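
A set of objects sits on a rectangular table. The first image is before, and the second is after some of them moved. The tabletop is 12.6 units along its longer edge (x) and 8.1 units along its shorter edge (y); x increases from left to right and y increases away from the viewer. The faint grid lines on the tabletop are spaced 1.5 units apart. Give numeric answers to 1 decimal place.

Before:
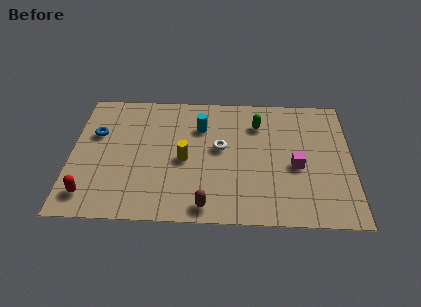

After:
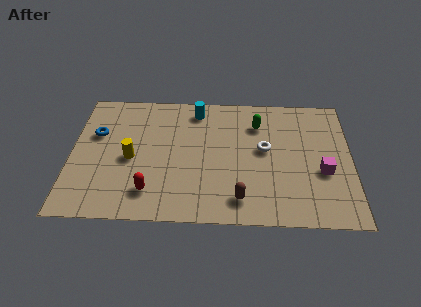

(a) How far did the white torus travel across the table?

2.0

The white torus was near (6.7, 4.5) before and (8.7, 4.5) after, so it travelled √(2.0² + 0.0²) ≈ 2.0 units.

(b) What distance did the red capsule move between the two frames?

2.7

The red capsule was near (0.9, 1.4) before and (3.6, 1.7) after, so it travelled √(2.7² + 0.3²) ≈ 2.7 units.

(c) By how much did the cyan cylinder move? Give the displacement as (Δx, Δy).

(-0.2, 1.1)

From the two frames, the cyan cylinder sits at roughly (5.8, 5.8) before and (5.6, 6.9) after.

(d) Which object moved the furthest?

the red capsule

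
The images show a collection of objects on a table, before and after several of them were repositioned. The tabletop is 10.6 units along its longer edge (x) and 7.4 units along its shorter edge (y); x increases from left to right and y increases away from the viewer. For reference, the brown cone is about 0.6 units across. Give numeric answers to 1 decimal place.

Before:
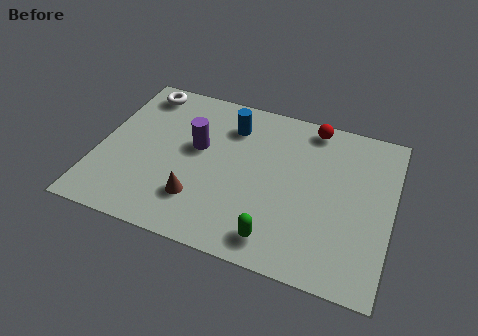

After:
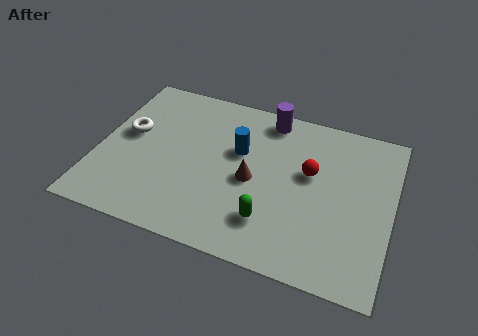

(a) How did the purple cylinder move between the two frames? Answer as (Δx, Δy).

(2.4, 2.2)

From the two frames, the purple cylinder sits at roughly (3.5, 4.3) before and (5.9, 6.5) after.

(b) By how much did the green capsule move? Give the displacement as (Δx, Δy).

(-0.3, 0.7)

The green capsule started near (6.7, 1.1) and ended near (6.4, 1.8).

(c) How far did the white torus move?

2.2

The white torus was near (1.2, 6.4) before and (1.0, 4.2) after, so it travelled √(0.2² + 2.2²) ≈ 2.2 units.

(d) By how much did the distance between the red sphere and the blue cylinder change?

-0.4

They were about 3.0 units apart before and 2.6 after — 0.4 units closer together.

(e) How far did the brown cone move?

2.3

From (3.8, 1.9) to (5.6, 3.4), the brown cone covered √(1.8² + 1.5²) ≈ 2.3 units.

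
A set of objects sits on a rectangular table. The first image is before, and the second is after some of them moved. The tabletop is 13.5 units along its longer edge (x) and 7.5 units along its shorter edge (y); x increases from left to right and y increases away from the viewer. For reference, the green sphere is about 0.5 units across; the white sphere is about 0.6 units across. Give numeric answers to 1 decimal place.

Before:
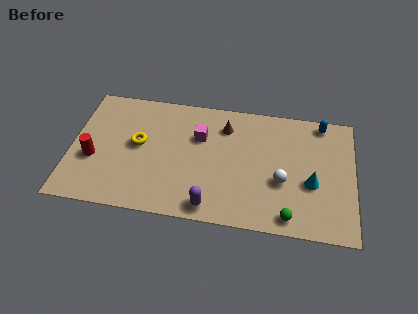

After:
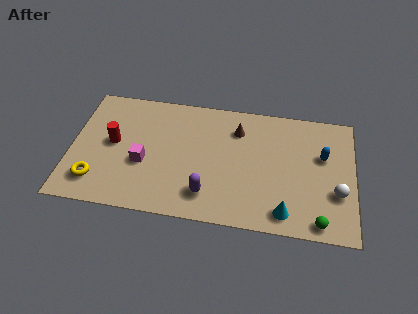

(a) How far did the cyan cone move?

2.2

The cyan cone moved from about (11.5, 3.0) to (10.3, 1.1), a distance of √(1.2² + 1.9²) ≈ 2.2.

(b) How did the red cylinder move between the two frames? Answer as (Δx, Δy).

(0.9, 1.1)

From the two frames, the red cylinder sits at roughly (1.1, 2.9) before and (2.0, 4.0) after.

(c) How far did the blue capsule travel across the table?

2.0

The blue capsule was near (11.9, 6.7) before and (12.0, 4.7) after, so it travelled √(0.1² + 2.0²) ≈ 2.0 units.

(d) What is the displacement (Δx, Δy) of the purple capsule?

(-0.2, 0.7)

The purple capsule started near (6.8, 0.9) and ended near (6.6, 1.6).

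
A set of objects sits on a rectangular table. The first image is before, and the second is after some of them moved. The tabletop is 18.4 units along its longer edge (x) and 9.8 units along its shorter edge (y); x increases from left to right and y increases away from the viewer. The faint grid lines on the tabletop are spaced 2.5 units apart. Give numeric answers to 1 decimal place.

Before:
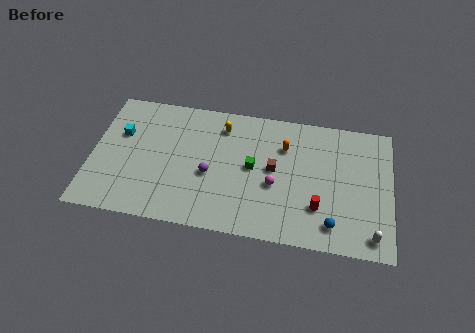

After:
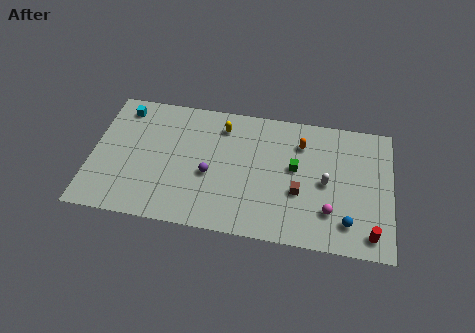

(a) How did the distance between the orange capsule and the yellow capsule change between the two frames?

+0.9

Before: roughly 4.0 units apart; after: 4.9. That's 0.9 units further apart.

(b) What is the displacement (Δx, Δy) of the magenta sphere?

(3.4, -1.4)

The magenta sphere started near (11.3, 4.0) and ended near (14.7, 2.6).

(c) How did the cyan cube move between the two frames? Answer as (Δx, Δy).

(0.0, 2.0)

The cyan cube started near (1.7, 6.3) and ended near (1.7, 8.3).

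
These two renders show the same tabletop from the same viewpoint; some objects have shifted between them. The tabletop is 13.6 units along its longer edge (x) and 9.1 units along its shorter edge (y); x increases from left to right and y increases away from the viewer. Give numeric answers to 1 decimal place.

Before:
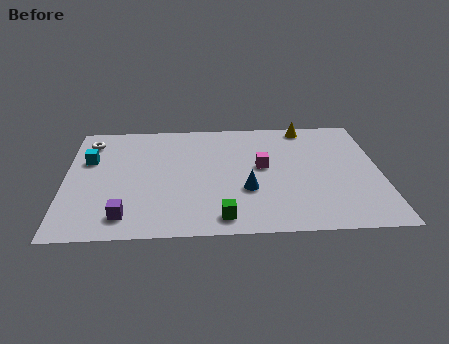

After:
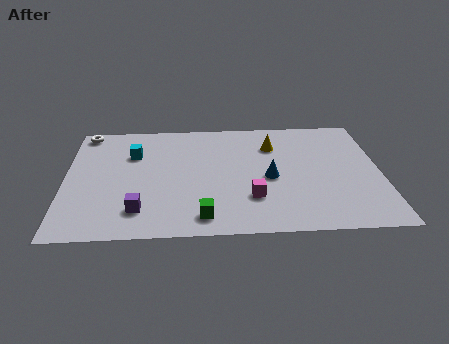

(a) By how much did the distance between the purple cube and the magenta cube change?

-2.0

Before: roughly 6.9 units apart; after: 4.9. That's 2.0 units closer together.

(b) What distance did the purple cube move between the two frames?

0.7

From (2.6, 1.5) to (3.2, 1.9), the purple cube covered √(0.6² + 0.4²) ≈ 0.7 units.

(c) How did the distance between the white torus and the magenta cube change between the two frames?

+1.2

The distance was about 7.9 in the first image and 9.1 in the second, so they moved 1.2 units further apart.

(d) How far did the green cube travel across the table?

0.8

From (6.7, 1.2) to (5.9, 1.3), the green cube covered √(0.8² + 0.1²) ≈ 0.8 units.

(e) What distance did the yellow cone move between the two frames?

2.1

From (10.5, 8.2) to (9.0, 6.7), the yellow cone covered √(1.5² + 1.5²) ≈ 2.1 units.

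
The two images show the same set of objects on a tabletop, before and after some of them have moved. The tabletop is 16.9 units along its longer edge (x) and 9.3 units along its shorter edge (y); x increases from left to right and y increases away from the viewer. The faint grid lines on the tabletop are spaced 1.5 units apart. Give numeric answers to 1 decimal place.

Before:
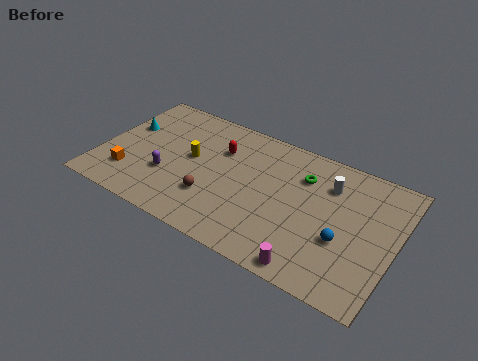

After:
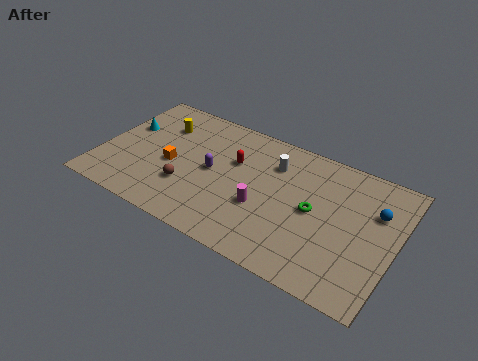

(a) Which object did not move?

the cyan cone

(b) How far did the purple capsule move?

2.8

The purple capsule moved from about (4.0, 3.2) to (6.4, 4.7), a distance of √(2.4² + 1.5²) ≈ 2.8.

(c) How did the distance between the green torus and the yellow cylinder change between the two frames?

+3.0

Before: roughly 6.5 units apart; after: 9.5. That's 3.0 units further apart.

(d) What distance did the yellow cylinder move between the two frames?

2.7

The yellow cylinder was near (5.1, 5.1) before and (3.0, 6.8) after, so it travelled √(2.1² + 1.7²) ≈ 2.7 units.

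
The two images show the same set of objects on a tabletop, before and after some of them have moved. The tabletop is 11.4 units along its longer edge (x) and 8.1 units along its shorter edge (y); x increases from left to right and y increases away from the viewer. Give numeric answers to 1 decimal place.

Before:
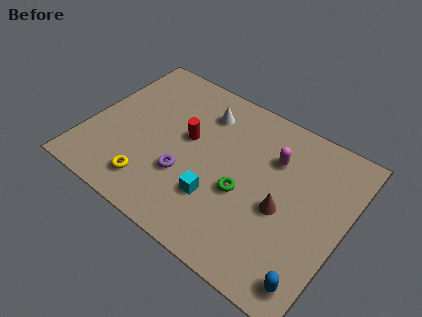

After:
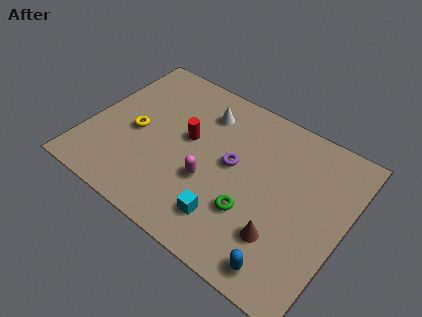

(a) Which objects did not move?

the white cone and the red cylinder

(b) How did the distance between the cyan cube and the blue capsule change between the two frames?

-1.9

The distance was about 4.7 in the first image and 2.8 in the second, so they moved 1.9 units closer together.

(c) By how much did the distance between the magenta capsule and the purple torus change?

-2.9

They were about 4.5 units apart before and 1.6 after — 2.9 units closer together.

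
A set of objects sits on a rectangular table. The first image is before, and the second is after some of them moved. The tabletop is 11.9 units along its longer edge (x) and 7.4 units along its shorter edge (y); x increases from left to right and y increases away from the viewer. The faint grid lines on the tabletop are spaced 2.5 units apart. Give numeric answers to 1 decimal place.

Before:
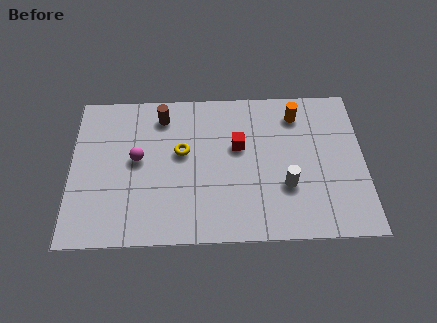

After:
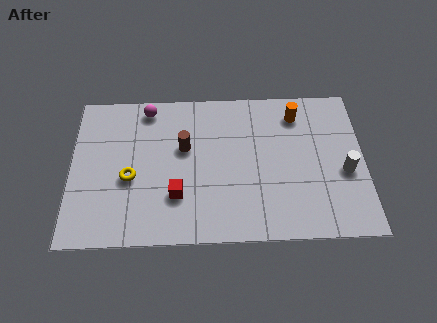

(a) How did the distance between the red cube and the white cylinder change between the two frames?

+4.1

The distance was about 2.8 in the first image and 6.9 in the second, so they moved 4.1 units further apart.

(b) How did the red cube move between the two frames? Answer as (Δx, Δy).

(-2.5, -2.3)

From the two frames, the red cube sits at roughly (6.8, 4.5) before and (4.3, 2.2) after.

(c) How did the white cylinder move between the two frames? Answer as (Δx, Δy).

(2.4, 0.6)

The white cylinder started near (8.7, 2.5) and ended near (11.1, 3.1).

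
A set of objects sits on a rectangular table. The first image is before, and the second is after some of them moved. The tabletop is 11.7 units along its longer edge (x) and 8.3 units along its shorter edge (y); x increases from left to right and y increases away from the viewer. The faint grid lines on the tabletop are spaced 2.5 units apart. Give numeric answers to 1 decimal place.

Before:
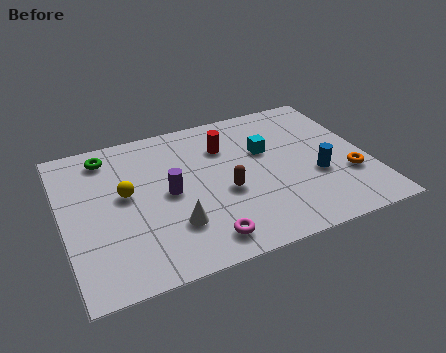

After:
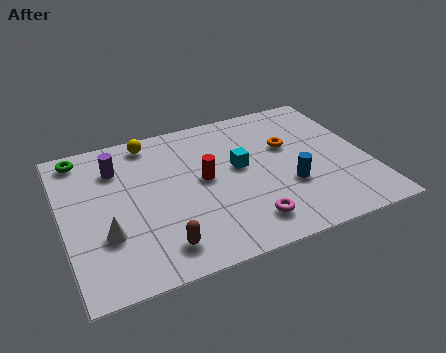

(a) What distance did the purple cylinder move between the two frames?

2.8

From (4.0, 4.1) to (2.2, 6.2), the purple cylinder covered √(1.8² + 2.1²) ≈ 2.8 units.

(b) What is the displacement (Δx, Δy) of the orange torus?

(-2.0, 2.5)

The orange torus was at about (10.8, 2.7) and moved to about (8.8, 5.2).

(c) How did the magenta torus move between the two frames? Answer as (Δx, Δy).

(1.7, 0.3)

The magenta torus started near (5.0, 1.2) and ended near (6.7, 1.5).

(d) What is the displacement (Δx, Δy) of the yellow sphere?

(1.2, 2.7)

The yellow sphere started near (2.4, 4.6) and ended near (3.6, 7.3).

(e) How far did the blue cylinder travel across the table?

1.1

The blue cylinder was near (9.6, 3.1) before and (8.5, 2.9) after, so it travelled √(1.1² + 0.2²) ≈ 1.1 units.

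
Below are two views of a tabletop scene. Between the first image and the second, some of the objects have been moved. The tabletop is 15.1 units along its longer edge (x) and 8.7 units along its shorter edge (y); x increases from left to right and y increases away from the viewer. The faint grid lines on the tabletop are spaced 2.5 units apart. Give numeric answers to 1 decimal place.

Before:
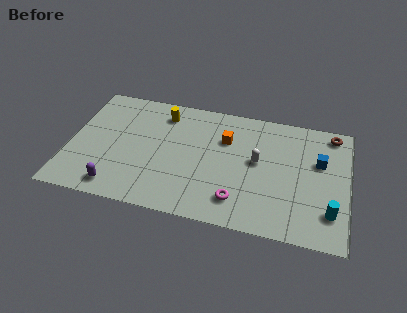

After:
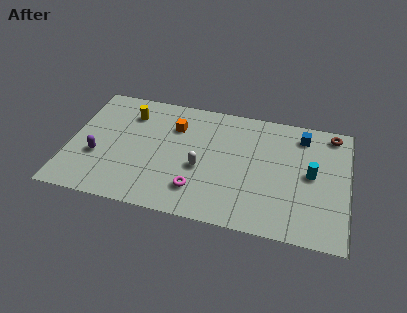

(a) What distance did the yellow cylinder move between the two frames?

1.8

From (4.9, 7.1) to (3.1, 6.7), the yellow cylinder covered √(1.8² + 0.4²) ≈ 1.8 units.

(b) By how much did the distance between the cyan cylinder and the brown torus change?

-2.2

Before: roughly 5.6 units apart; after: 3.4. That's 2.2 units closer together.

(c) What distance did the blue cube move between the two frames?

2.0

From (13.5, 5.5) to (12.5, 7.2), the blue cube covered √(1.0² + 1.7²) ≈ 2.0 units.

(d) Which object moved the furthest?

the white capsule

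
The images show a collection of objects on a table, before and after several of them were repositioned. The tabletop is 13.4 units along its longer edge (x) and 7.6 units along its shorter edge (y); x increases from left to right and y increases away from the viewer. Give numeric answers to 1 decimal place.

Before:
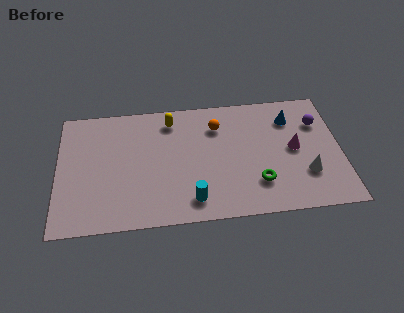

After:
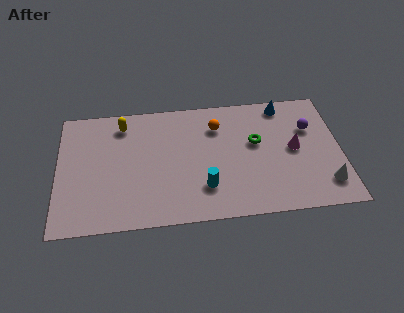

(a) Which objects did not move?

the orange sphere and the magenta cone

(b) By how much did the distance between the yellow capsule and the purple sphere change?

+1.9

The distance was about 7.1 in the first image and 9.0 in the second, so they moved 1.9 units further apart.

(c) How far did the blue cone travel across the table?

0.9

The blue cone was near (11.1, 5.8) before and (10.8, 6.7) after, so it travelled √(0.3² + 0.9²) ≈ 0.9 units.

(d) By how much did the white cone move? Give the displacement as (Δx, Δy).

(0.9, -0.7)

The white cone started near (11.7, 2.3) and ended near (12.6, 1.6).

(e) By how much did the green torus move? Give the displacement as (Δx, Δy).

(0.0, 2.5)

From the two frames, the green torus sits at roughly (9.4, 2.0) before and (9.4, 4.5) after.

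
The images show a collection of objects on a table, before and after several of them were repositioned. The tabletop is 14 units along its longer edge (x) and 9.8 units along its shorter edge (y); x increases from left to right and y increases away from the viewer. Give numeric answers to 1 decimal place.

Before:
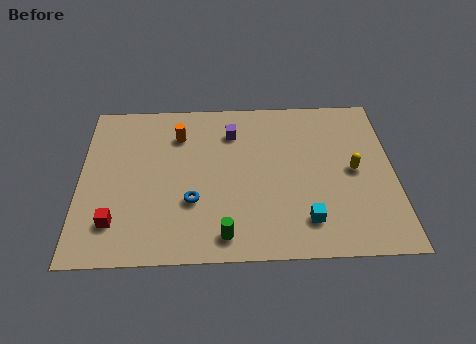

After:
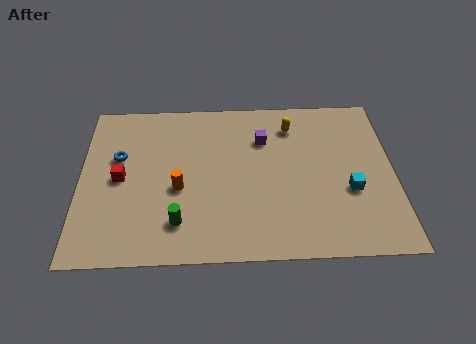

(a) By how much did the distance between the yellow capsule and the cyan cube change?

+1.2

Before: roughly 3.6 units apart; after: 4.8. That's 1.2 units further apart.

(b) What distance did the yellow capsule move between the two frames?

4.0

The yellow capsule moved from about (12.2, 4.9) to (9.5, 7.8), a distance of √(2.7² + 2.9²) ≈ 4.0.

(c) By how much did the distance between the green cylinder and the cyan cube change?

+4.1

They were about 3.7 units apart before and 7.8 after — 4.1 units further apart.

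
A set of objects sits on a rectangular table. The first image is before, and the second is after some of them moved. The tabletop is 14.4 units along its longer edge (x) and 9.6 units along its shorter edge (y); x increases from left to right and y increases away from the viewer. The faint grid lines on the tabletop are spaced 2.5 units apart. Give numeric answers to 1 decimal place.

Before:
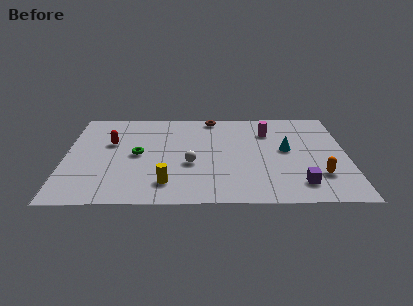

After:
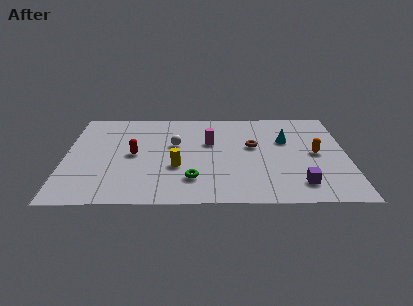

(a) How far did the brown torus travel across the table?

3.7

From (7.5, 8.7) to (9.6, 5.6), the brown torus covered √(2.1² + 3.1²) ≈ 3.7 units.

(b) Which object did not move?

the purple cube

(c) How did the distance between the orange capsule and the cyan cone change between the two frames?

-1.0

The distance was about 3.1 in the first image and 2.1 in the second, so they moved 1.0 units closer together.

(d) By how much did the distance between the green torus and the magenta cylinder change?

-3.3

They were about 7.1 units apart before and 3.8 after — 3.3 units closer together.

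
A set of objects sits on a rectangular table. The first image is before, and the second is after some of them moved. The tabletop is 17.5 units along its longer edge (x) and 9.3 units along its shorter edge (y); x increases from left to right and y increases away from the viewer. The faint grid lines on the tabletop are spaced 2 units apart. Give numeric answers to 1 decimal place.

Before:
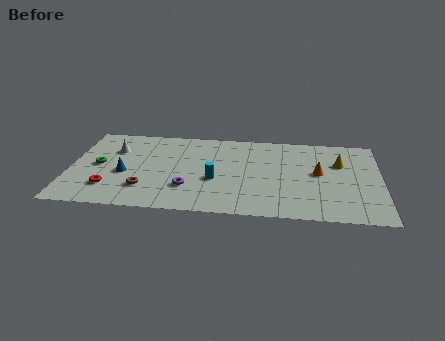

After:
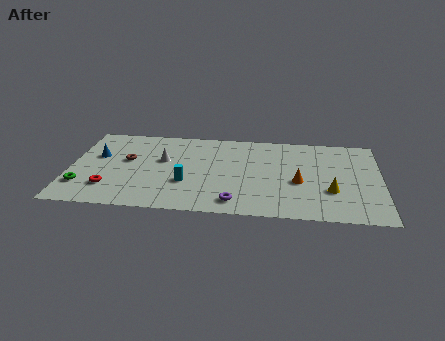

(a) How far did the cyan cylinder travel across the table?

1.7

From (8.2, 3.7) to (6.6, 3.2), the cyan cylinder covered √(1.6² + 0.5²) ≈ 1.7 units.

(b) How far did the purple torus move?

3.0

The purple torus moved from about (6.7, 2.7) to (9.4, 1.4), a distance of √(2.7² + 1.3²) ≈ 3.0.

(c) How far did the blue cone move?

2.4

The blue cone moved from about (3.1, 3.9) to (1.5, 5.7), a distance of √(1.6² + 1.8²) ≈ 2.4.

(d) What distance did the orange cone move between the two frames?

1.6

The orange cone was near (14.0, 5.0) before and (12.9, 3.9) after, so it travelled √(1.1² + 1.1²) ≈ 1.6 units.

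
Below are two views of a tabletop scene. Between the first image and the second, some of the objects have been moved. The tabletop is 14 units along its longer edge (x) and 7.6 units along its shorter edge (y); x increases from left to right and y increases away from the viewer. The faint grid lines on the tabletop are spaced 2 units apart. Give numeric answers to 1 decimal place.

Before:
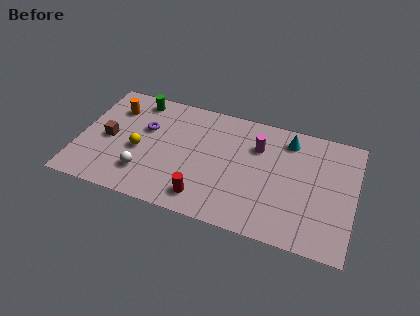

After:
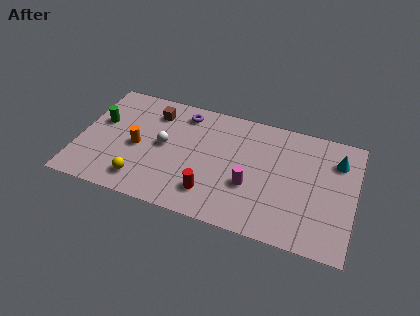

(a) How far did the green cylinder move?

2.6

The green cylinder was near (2.7, 6.6) before and (1.0, 4.6) after, so it travelled √(1.7² + 2.0²) ≈ 2.6 units.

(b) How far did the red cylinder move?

0.5

From (6.6, 1.3) to (6.9, 1.7), the red cylinder covered √(0.3² + 0.4²) ≈ 0.5 units.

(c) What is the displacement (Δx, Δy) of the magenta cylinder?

(-0.2, -2.6)

From the two frames, the magenta cylinder sits at roughly (9.0, 5.4) before and (8.8, 2.8) after.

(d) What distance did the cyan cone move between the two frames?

2.6

From (10.5, 6.3) to (13.0, 5.7), the cyan cone covered √(2.5² + 0.6²) ≈ 2.6 units.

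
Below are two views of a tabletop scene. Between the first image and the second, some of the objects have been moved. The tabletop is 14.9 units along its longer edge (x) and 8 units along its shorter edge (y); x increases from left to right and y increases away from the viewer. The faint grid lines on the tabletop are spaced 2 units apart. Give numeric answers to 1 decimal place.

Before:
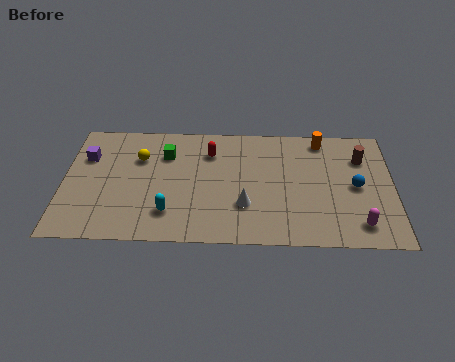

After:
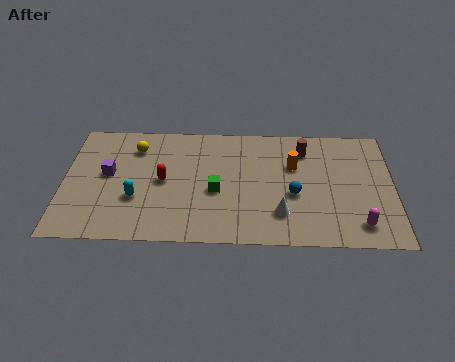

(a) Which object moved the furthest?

the green cube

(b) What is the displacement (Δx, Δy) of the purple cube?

(1.0, -1.1)

The purple cube was at about (1.0, 5.5) and moved to about (2.0, 4.4).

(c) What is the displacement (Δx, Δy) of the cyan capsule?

(-1.5, 0.9)

From the two frames, the cyan capsule sits at roughly (4.8, 1.9) before and (3.3, 2.8) after.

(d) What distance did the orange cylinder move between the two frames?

2.2

The orange cylinder was near (11.7, 7.0) before and (10.4, 5.2) after, so it travelled √(1.3² + 1.8²) ≈ 2.2 units.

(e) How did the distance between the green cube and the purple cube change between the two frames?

+1.4

The distance was about 3.6 in the first image and 5.0 in the second, so they moved 1.4 units further apart.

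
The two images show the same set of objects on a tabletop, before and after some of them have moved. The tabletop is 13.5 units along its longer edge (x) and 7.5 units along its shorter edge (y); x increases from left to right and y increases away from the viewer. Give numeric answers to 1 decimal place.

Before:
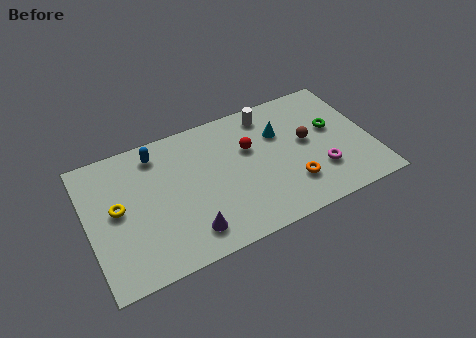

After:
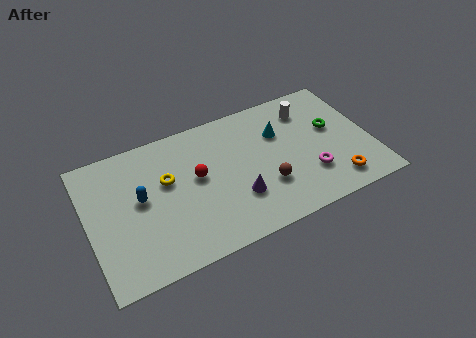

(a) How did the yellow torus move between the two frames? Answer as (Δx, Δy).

(2.4, 0.6)

The yellow torus was at about (1.4, 4.0) and moved to about (3.8, 4.6).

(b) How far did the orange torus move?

2.1

The orange torus moved from about (9.5, 2.0) to (11.5, 1.3), a distance of √(2.0² + 0.7²) ≈ 2.1.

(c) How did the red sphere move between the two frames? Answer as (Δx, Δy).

(-2.6, -0.6)

The red sphere was at about (7.8, 4.8) and moved to about (5.2, 4.2).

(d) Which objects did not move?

the green torus and the cyan cone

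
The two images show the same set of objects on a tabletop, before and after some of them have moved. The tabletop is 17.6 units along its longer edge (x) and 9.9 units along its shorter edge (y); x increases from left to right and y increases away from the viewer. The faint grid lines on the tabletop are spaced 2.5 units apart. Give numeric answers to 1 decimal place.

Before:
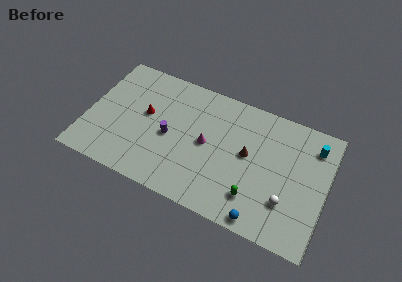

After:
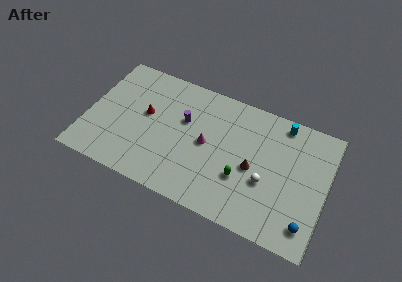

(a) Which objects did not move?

the red cone and the magenta cone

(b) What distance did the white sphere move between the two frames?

1.8

The white sphere moved from about (14.9, 2.9) to (13.3, 3.8), a distance of √(1.6² + 0.9²) ≈ 1.8.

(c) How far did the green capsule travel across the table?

1.5

From (12.6, 2.3) to (11.6, 3.4), the green capsule covered √(1.0² + 1.1²) ≈ 1.5 units.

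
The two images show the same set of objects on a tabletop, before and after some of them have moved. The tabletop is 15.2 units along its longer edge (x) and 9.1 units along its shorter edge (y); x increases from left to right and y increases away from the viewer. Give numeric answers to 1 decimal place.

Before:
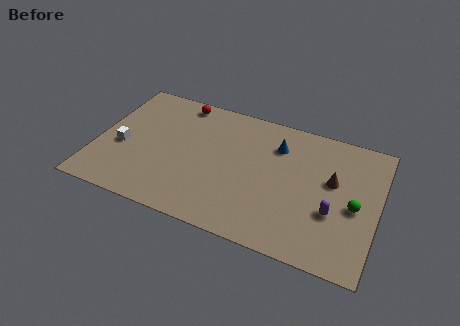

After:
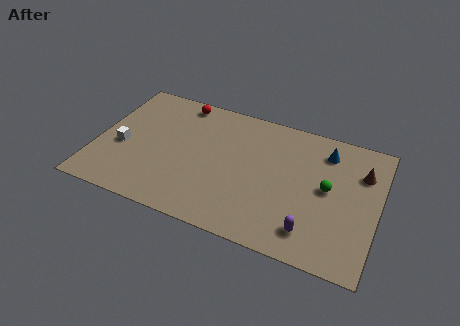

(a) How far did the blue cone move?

2.6

The blue cone was near (9.6, 6.8) before and (12.2, 7.3) after, so it travelled √(2.6² + 0.5²) ≈ 2.6 units.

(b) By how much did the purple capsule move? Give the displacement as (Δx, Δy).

(-1.0, -1.6)

From the two frames, the purple capsule sits at roughly (12.9, 3.3) before and (11.9, 1.7) after.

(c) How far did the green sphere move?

1.7

The green sphere moved from about (14.0, 4.1) to (12.5, 4.8), a distance of √(1.5² + 0.7²) ≈ 1.7.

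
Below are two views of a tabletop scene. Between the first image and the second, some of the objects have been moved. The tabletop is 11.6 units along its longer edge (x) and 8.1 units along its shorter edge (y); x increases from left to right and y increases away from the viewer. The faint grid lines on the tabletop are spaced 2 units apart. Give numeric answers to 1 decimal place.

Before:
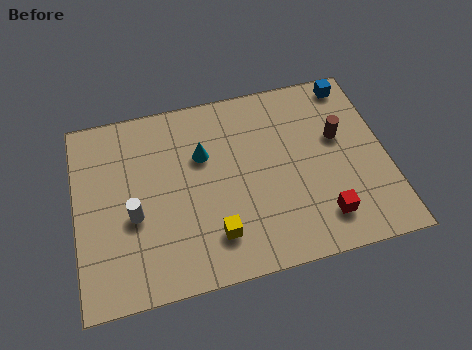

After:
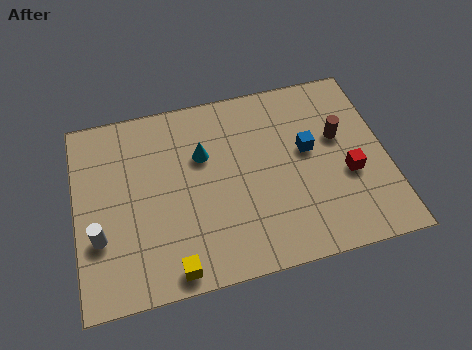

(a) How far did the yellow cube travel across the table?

1.9

From (5.0, 1.8) to (3.4, 0.8), the yellow cube covered √(1.6² + 1.0²) ≈ 1.9 units.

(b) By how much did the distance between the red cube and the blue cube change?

-3.8

The distance was about 5.8 in the first image and 2.0 in the second, so they moved 3.8 units closer together.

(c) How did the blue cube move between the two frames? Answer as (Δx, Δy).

(-1.9, -2.6)

From the two frames, the blue cube sits at roughly (10.6, 7.2) before and (8.7, 4.6) after.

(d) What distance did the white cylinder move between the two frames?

1.4

The white cylinder was near (2.1, 3.3) before and (0.8, 2.7) after, so it travelled √(1.3² + 0.6²) ≈ 1.4 units.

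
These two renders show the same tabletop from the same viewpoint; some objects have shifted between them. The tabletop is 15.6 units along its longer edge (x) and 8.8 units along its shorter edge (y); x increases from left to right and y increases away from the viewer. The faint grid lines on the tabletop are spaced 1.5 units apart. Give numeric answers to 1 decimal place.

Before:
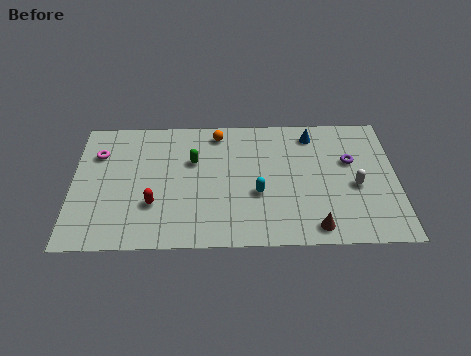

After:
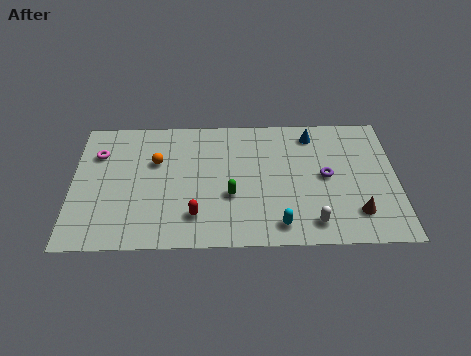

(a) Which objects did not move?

the magenta torus and the blue cone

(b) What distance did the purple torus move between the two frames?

1.6

The purple torus was near (13.4, 5.5) before and (12.2, 4.5) after, so it travelled √(1.2² + 1.0²) ≈ 1.6 units.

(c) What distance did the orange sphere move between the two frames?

3.6

The orange sphere was near (7.0, 7.6) before and (4.0, 5.7) after, so it travelled √(3.0² + 1.9²) ≈ 3.6 units.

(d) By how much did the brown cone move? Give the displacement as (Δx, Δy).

(2.0, 0.9)

The brown cone was at about (11.6, 1.1) and moved to about (13.6, 2.0).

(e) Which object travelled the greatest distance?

the orange sphere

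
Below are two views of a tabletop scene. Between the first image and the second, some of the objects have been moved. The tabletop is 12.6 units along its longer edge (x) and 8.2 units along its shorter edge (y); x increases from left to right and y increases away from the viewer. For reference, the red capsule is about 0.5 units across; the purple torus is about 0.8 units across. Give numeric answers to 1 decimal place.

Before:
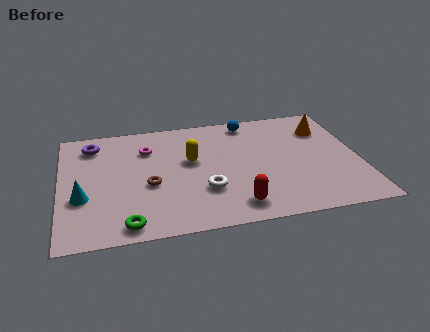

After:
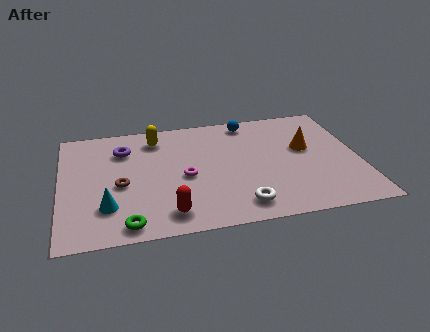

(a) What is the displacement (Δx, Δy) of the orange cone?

(-0.9, -1.3)

The orange cone started near (11.3, 6.1) and ended near (10.4, 4.8).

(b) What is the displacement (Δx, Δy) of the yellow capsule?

(-1.4, 1.9)

The yellow capsule started near (5.5, 4.8) and ended near (4.1, 6.7).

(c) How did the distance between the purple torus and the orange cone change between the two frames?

-2.1

They were about 9.9 units apart before and 7.8 after — 2.1 units closer together.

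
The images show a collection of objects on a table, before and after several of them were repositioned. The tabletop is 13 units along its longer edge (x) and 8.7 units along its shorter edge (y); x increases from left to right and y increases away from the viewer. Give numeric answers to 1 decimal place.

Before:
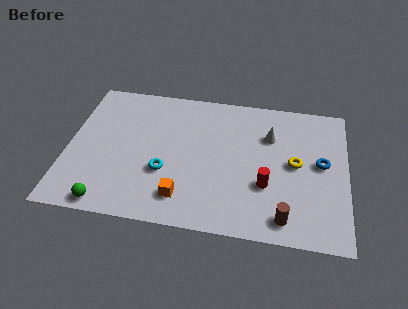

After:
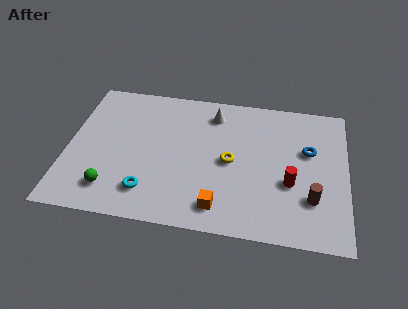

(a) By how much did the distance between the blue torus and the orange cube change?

-1.3

The distance was about 7.0 in the first image and 5.7 in the second, so they moved 1.3 units closer together.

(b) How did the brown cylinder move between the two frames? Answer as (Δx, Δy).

(1.2, 1.3)

The brown cylinder was at about (10.2, 1.2) and moved to about (11.4, 2.5).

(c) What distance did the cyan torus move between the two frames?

1.5

From (4.6, 3.1) to (3.9, 1.8), the cyan torus covered √(0.7² + 1.3²) ≈ 1.5 units.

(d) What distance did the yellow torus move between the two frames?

3.0

The yellow torus moved from about (10.6, 4.5) to (7.6, 4.2), a distance of √(3.0² + 0.3²) ≈ 3.0.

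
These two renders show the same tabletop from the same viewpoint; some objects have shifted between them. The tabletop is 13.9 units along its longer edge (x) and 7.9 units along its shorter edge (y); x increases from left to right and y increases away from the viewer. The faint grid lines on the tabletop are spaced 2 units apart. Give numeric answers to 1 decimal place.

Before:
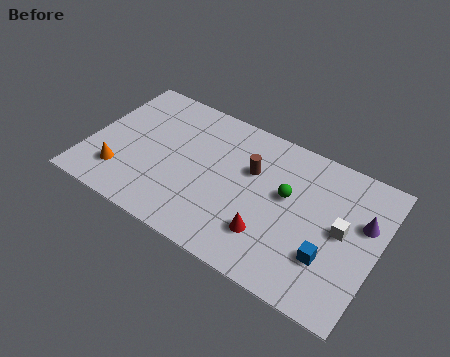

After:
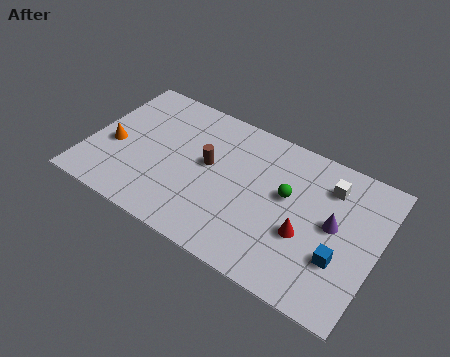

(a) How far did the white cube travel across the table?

2.2

The white cube was near (12.2, 4.1) before and (11.3, 6.1) after, so it travelled √(0.9² + 2.0²) ≈ 2.2 units.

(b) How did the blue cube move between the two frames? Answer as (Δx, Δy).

(0.5, 0.2)

The blue cube was at about (11.8, 2.4) and moved to about (12.3, 2.6).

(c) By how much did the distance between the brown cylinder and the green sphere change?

+1.9

Before: roughly 1.9 units apart; after: 3.8. That's 1.9 units further apart.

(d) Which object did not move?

the green sphere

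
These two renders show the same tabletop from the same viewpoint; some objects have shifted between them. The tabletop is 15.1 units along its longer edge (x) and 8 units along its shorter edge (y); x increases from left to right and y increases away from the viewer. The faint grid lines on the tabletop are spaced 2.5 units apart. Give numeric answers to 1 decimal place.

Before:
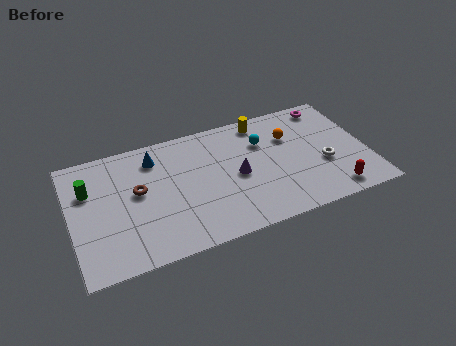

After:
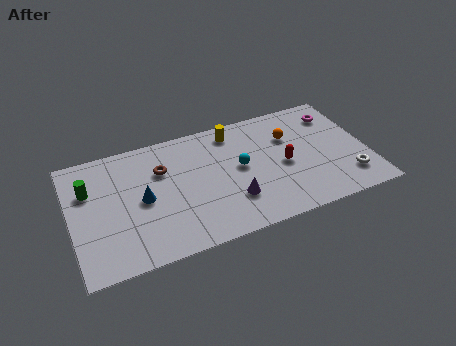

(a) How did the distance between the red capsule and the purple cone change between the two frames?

-2.2

Before: roughly 5.3 units apart; after: 3.1. That's 2.2 units closer together.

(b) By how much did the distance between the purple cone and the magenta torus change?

+1.0

They were about 6.0 units apart before and 7.0 after — 1.0 units further apart.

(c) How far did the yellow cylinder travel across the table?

1.5

From (10.0, 7.0) to (8.5, 6.8), the yellow cylinder covered √(1.5² + 0.2²) ≈ 1.5 units.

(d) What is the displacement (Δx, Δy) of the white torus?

(1.1, -1.3)

The white torus started near (12.8, 3.1) and ended near (13.9, 1.8).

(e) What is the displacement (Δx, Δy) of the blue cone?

(-0.8, -2.5)

The blue cone was at about (4.4, 6.4) and moved to about (3.6, 3.9).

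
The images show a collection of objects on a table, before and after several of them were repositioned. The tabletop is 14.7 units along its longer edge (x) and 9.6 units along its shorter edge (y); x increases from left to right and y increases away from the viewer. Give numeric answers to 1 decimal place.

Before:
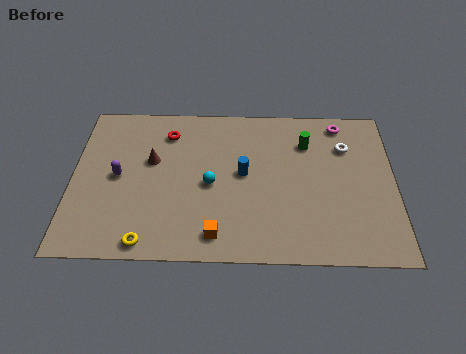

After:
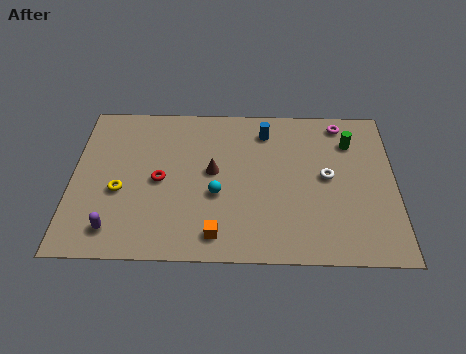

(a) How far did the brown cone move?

2.9

The brown cone moved from about (3.6, 5.8) to (6.4, 5.2), a distance of √(2.8² + 0.6²) ≈ 2.9.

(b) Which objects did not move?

the magenta torus and the orange cube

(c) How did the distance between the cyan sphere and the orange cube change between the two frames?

-0.6

They were about 3.0 units apart before and 2.4 after — 0.6 units closer together.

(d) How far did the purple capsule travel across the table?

3.2

The purple capsule moved from about (2.1, 4.8) to (2.0, 1.6), a distance of √(0.1² + 3.2²) ≈ 3.2.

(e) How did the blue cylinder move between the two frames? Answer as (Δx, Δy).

(1.0, 2.7)

From the two frames, the blue cylinder sits at roughly (7.8, 5.1) before and (8.8, 7.8) after.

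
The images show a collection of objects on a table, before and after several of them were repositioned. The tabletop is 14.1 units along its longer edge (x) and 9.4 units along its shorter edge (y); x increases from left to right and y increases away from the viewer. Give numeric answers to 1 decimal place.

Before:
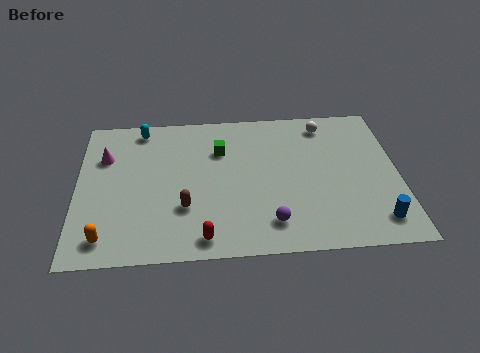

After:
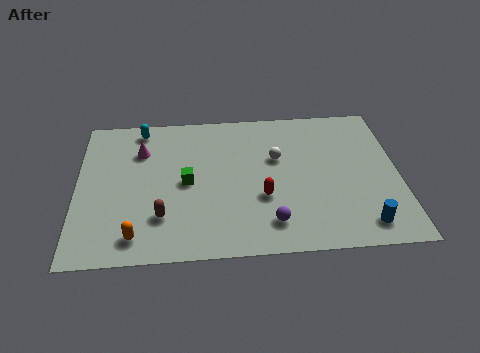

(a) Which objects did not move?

the cyan capsule and the purple sphere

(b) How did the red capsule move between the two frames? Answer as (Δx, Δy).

(2.6, 2.3)

From the two frames, the red capsule sits at roughly (5.5, 1.1) before and (8.1, 3.4) after.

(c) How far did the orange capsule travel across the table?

1.3

The orange capsule moved from about (1.3, 1.4) to (2.6, 1.4), a distance of √(1.3² + 0.0²) ≈ 1.3.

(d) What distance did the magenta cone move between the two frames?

1.6

The magenta cone was near (1.2, 6.5) before and (2.8, 6.8) after, so it travelled √(1.6² + 0.3²) ≈ 1.6 units.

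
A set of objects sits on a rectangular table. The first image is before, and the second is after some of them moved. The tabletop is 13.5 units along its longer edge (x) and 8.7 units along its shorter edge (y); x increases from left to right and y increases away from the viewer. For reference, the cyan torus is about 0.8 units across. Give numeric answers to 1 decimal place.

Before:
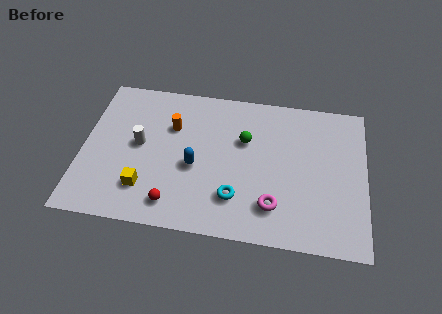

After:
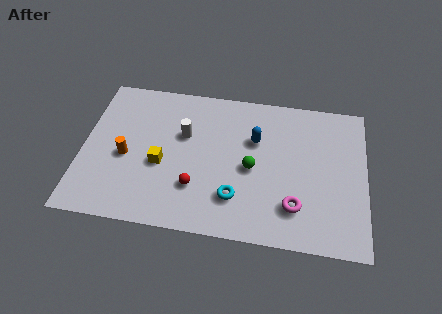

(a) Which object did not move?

the cyan torus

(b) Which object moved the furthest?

the blue capsule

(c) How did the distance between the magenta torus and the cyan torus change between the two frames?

+1.0

They were about 1.8 units apart before and 2.8 after — 1.0 units further apart.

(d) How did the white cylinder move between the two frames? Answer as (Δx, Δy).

(2.1, 0.9)

From the two frames, the white cylinder sits at roughly (2.7, 4.6) before and (4.8, 5.5) after.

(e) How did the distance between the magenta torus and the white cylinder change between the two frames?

-0.6

Before: roughly 7.0 units apart; after: 6.4. That's 0.6 units closer together.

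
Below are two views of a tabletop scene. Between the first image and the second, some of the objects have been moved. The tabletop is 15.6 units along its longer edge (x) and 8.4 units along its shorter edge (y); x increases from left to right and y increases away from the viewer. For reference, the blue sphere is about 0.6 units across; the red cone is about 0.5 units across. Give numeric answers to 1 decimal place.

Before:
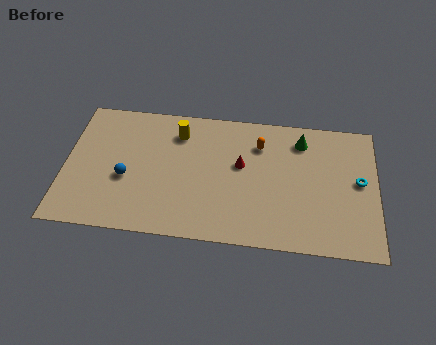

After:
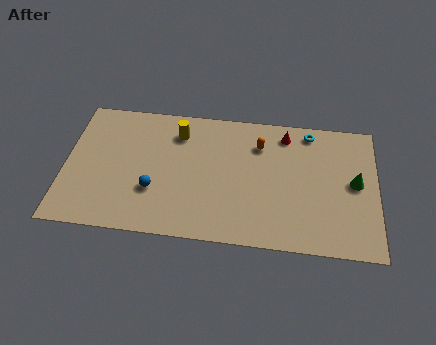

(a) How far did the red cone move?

3.1

The red cone was near (8.8, 4.9) before and (11.0, 7.1) after, so it travelled √(2.2² + 2.2²) ≈ 3.1 units.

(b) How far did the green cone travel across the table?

3.6

The green cone moved from about (11.8, 6.8) to (14.5, 4.4), a distance of √(2.7² + 2.4²) ≈ 3.6.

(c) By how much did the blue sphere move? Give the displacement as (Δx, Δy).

(1.4, -0.6)

The blue sphere started near (3.1, 3.4) and ended near (4.5, 2.8).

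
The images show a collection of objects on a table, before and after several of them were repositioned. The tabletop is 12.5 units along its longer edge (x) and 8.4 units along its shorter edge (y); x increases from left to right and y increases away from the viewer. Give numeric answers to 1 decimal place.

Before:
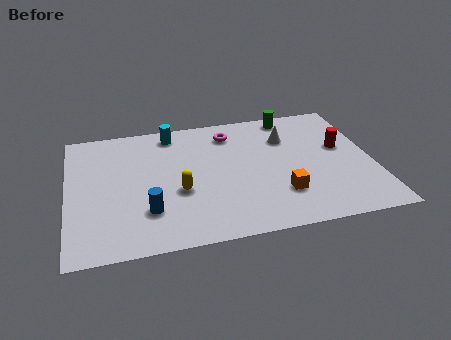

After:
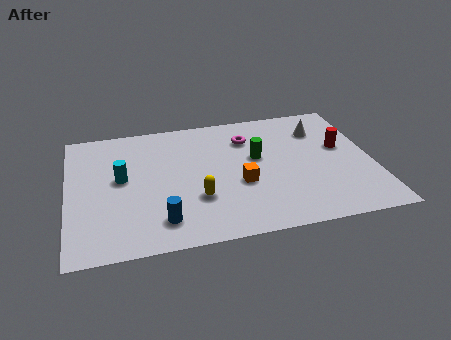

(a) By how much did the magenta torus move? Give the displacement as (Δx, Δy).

(0.7, -0.5)

The magenta torus started near (6.8, 6.8) and ended near (7.5, 6.3).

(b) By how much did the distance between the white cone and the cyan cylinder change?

+3.6

They were about 4.9 units apart before and 8.5 after — 3.6 units further apart.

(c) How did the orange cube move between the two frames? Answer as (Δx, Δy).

(-1.6, 1.0)

The orange cube started near (8.6, 2.3) and ended near (7.0, 3.3).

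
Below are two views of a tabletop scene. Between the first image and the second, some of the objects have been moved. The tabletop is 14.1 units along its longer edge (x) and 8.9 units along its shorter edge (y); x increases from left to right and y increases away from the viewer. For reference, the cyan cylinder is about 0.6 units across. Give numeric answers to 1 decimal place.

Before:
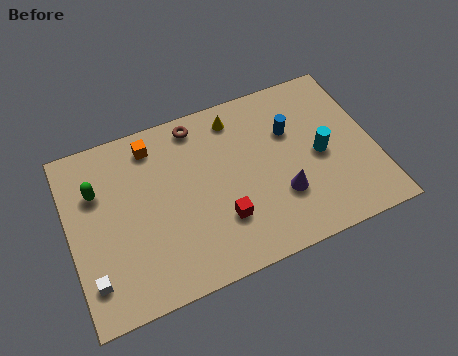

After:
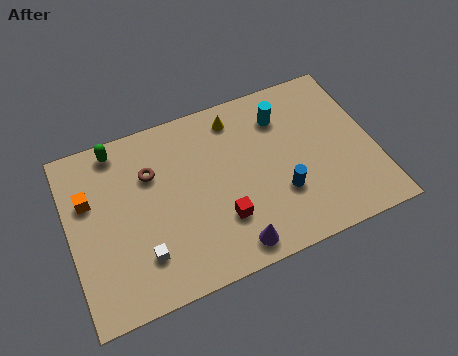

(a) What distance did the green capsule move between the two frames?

2.1

From (1.4, 6.1) to (2.5, 7.9), the green capsule covered √(1.1² + 1.8²) ≈ 2.1 units.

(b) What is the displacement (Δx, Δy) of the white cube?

(2.3, 0.3)

The white cube was at about (0.8, 1.9) and moved to about (3.1, 2.2).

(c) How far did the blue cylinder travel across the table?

3.1

The blue cylinder was near (10.4, 5.9) before and (9.6, 2.9) after, so it travelled √(0.8² + 3.0²) ≈ 3.1 units.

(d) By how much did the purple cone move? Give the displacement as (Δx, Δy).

(-2.5, -1.7)

From the two frames, the purple cone sits at roughly (9.6, 2.8) before and (7.1, 1.1) after.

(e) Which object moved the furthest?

the orange cube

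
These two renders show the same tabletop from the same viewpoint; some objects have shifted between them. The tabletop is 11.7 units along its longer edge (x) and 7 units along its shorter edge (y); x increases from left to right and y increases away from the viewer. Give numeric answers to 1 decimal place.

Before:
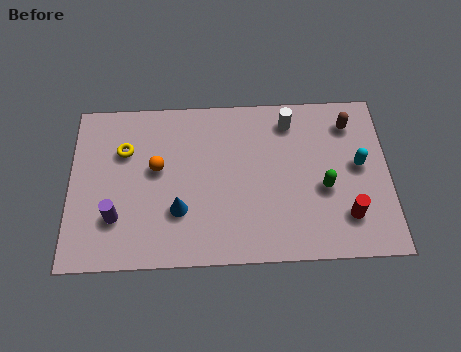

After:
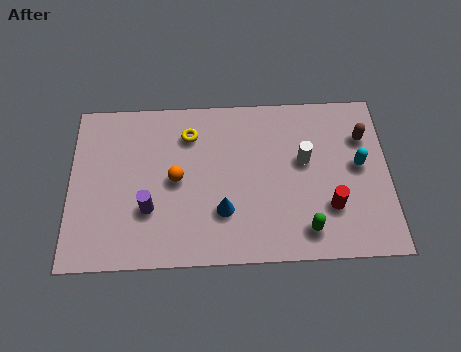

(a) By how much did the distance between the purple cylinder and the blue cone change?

+0.4

The distance was about 2.3 in the first image and 2.7 in the second, so they moved 0.4 units further apart.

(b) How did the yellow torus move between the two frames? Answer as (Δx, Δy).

(2.4, 0.6)

The yellow torus was at about (2.0, 4.8) and moved to about (4.4, 5.4).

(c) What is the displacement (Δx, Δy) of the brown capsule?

(0.5, -0.6)

The brown capsule was at about (10.3, 5.6) and moved to about (10.8, 5.0).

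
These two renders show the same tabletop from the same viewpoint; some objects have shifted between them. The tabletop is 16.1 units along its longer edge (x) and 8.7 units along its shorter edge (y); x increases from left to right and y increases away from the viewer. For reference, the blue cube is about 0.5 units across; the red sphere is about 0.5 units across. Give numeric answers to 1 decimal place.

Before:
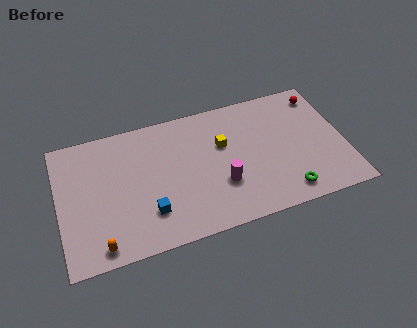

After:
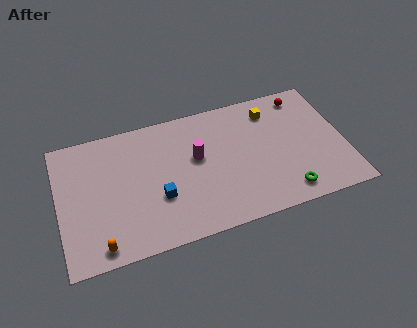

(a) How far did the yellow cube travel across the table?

3.3

The yellow cube moved from about (9.3, 5.5) to (12.2, 7.0), a distance of √(2.9² + 1.5²) ≈ 3.3.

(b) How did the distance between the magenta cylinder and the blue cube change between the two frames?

-1.1

They were about 4.1 units apart before and 3.0 after — 1.1 units closer together.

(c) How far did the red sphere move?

1.0

The red sphere was near (15.1, 7.3) before and (14.1, 7.5) after, so it travelled √(1.0² + 0.2²) ≈ 1.0 units.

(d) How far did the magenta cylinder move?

2.5

The magenta cylinder was near (9.0, 2.9) before and (7.8, 5.1) after, so it travelled √(1.2² + 2.2²) ≈ 2.5 units.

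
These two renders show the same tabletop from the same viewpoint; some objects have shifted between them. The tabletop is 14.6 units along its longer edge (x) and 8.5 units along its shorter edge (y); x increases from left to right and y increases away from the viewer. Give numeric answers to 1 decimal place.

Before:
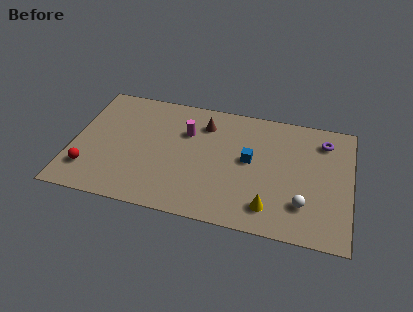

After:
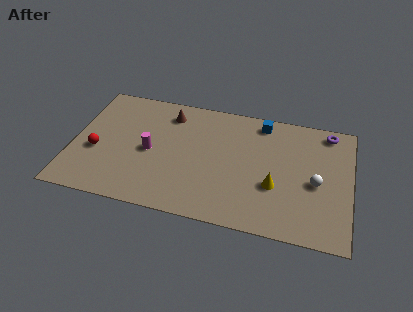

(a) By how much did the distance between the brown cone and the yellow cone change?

+0.7

Before: roughly 6.2 units apart; after: 6.9. That's 0.7 units further apart.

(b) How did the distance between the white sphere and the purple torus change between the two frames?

-1.0

Before: roughly 4.7 units apart; after: 3.7. That's 1.0 units closer together.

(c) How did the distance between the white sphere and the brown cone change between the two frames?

+1.5

The distance was about 7.0 in the first image and 8.5 in the second, so they moved 1.5 units further apart.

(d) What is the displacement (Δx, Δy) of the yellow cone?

(0.2, 1.5)

The yellow cone was at about (10.5, 1.6) and moved to about (10.7, 3.1).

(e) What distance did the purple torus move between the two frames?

0.7

The purple torus was near (13.1, 6.8) before and (13.3, 7.5) after, so it travelled √(0.2² + 0.7²) ≈ 0.7 units.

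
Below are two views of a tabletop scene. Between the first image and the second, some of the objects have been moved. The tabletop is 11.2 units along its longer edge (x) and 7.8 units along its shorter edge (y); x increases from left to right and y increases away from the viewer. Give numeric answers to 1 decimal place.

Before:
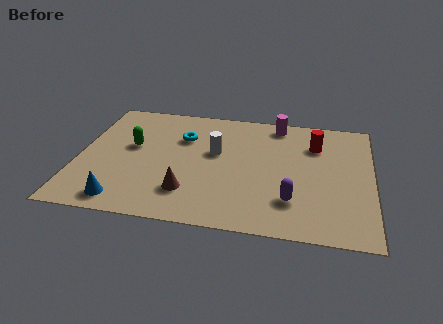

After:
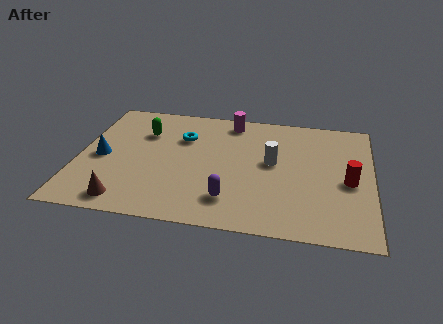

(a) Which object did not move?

the cyan torus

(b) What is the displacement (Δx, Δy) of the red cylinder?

(1.3, -2.2)

The red cylinder was at about (9.0, 5.7) and moved to about (10.3, 3.5).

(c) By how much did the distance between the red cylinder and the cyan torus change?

+1.6

They were about 5.1 units apart before and 6.7 after — 1.6 units further apart.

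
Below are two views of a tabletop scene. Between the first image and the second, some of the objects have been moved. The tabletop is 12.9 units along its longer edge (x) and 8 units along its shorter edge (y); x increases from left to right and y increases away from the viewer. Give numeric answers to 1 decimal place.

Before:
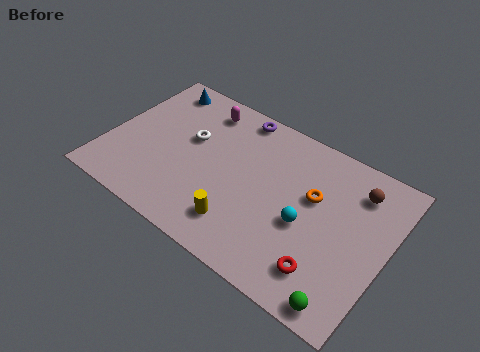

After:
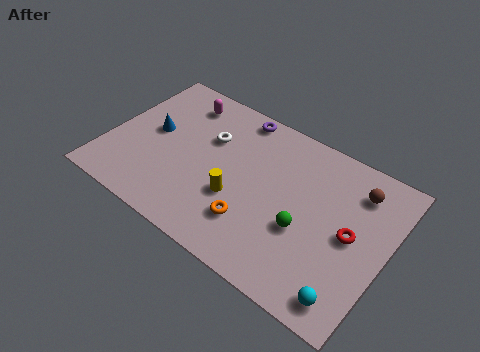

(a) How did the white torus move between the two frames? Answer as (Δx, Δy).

(0.8, 0.5)

From the two frames, the white torus sits at roughly (3.6, 4.8) before and (4.4, 5.3) after.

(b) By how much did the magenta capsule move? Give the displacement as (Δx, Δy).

(-1.0, -0.1)

The magenta capsule started near (3.8, 6.7) and ended near (2.8, 6.6).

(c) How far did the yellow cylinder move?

1.3

From (6.6, 1.7) to (6.2, 2.9), the yellow cylinder covered √(0.4² + 1.2²) ≈ 1.3 units.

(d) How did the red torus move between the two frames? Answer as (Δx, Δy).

(0.8, 2.3)

From the two frames, the red torus sits at roughly (10.5, 1.7) before and (11.3, 4.0) after.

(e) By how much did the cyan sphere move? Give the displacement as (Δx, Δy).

(2.4, -2.3)

From the two frames, the cyan sphere sits at roughly (9.3, 3.4) before and (11.7, 1.1) after.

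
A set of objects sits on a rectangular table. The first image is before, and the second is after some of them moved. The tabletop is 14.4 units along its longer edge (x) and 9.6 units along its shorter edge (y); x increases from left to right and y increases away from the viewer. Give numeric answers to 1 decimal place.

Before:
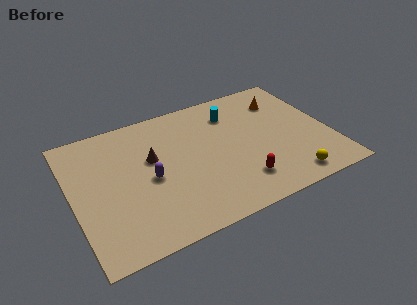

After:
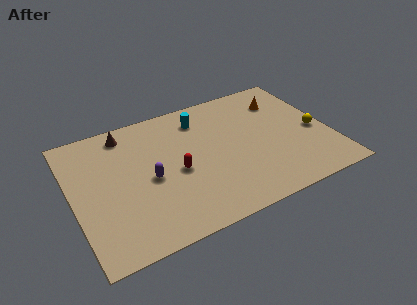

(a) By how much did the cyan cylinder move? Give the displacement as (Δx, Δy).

(-1.8, 0.3)

The cyan cylinder started near (9.3, 7.4) and ended near (7.5, 7.7).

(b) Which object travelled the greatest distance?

the red capsule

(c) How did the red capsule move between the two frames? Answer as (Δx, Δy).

(-3.3, 2.2)

The red capsule was at about (9.0, 2.1) and moved to about (5.7, 4.3).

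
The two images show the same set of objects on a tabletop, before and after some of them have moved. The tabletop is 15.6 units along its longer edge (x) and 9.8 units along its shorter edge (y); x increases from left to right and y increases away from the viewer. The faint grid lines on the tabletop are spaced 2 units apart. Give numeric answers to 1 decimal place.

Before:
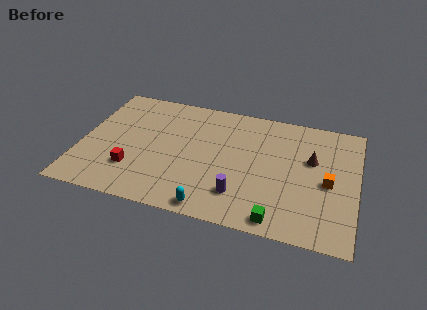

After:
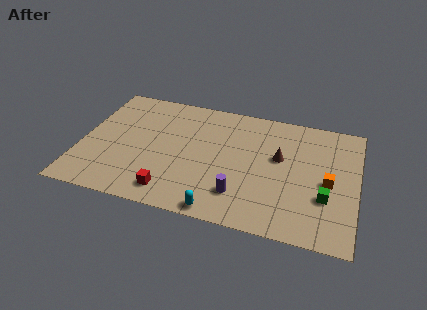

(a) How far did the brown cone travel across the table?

1.8

The brown cone moved from about (13.0, 6.1) to (11.2, 5.8), a distance of √(1.8² + 0.3²) ≈ 1.8.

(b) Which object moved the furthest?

the green cube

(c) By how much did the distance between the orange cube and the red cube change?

-1.9

They were about 11.0 units apart before and 9.1 after — 1.9 units closer together.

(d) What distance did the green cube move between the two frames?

3.4

The green cube was near (11.4, 1.0) before and (13.9, 3.3) after, so it travelled √(2.5² + 2.3²) ≈ 3.4 units.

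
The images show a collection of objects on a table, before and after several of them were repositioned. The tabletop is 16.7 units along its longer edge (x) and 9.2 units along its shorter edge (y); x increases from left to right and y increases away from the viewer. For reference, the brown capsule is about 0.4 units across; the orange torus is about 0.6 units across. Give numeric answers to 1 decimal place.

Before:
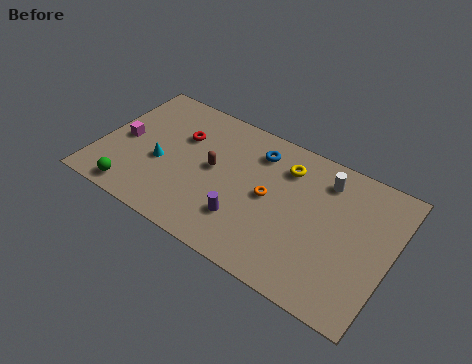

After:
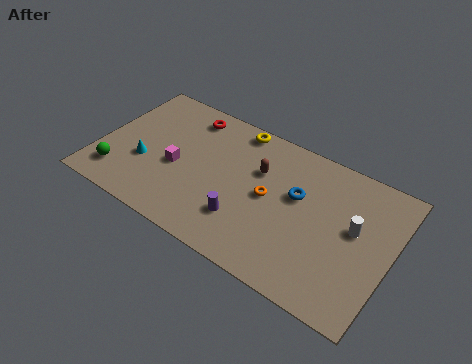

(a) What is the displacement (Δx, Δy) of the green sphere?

(-1.1, 0.8)

The green sphere started near (2.5, 1.1) and ended near (1.4, 1.9).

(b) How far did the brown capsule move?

2.8

The brown capsule moved from about (6.5, 4.9) to (9.0, 6.1), a distance of √(2.5² + 1.2²) ≈ 2.8.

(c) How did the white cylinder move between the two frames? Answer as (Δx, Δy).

(2.0, -2.2)

The white cylinder started near (12.6, 7.4) and ended near (14.6, 5.2).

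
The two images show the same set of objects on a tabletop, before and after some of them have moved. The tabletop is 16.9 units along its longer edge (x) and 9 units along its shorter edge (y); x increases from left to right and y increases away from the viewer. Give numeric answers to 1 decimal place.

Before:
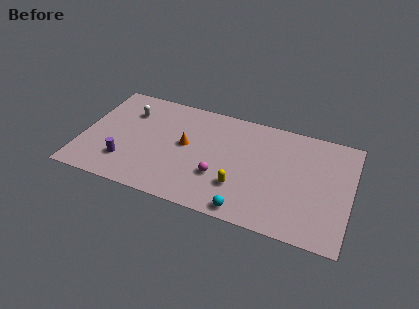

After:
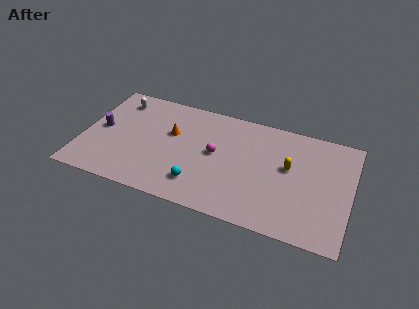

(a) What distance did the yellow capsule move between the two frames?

3.9

The yellow capsule was near (10.1, 2.6) before and (13.0, 5.2) after, so it travelled √(2.9² + 2.6²) ≈ 3.9 units.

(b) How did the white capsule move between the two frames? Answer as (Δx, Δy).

(-0.8, 0.8)

The white capsule was at about (2.7, 6.6) and moved to about (1.9, 7.4).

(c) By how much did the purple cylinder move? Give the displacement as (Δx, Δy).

(-1.8, 2.3)

The purple cylinder was at about (2.9, 2.3) and moved to about (1.1, 4.6).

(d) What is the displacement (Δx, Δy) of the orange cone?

(-1.0, 0.7)

The orange cone started near (6.5, 4.9) and ended near (5.5, 5.6).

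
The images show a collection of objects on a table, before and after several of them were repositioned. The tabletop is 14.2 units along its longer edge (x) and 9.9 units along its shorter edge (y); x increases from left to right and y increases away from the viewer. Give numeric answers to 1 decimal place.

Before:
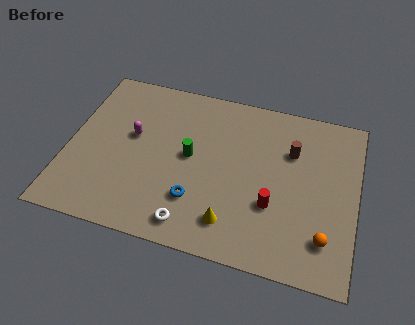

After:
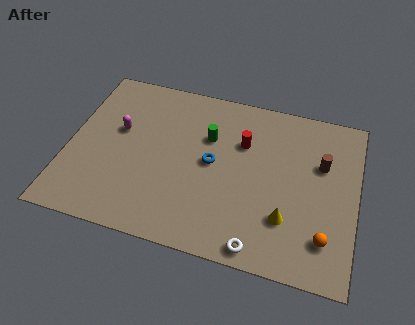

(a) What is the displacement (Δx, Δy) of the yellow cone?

(2.6, 0.9)

The yellow cone was at about (8.3, 1.9) and moved to about (10.9, 2.8).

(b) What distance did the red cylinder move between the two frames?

3.7

The red cylinder moved from about (10.2, 3.4) to (8.5, 6.7), a distance of √(1.7² + 3.3²) ≈ 3.7.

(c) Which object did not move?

the orange sphere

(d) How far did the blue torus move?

2.5

The blue torus was near (6.5, 2.7) before and (7.1, 5.1) after, so it travelled √(0.6² + 2.4²) ≈ 2.5 units.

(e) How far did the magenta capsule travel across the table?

0.7

The magenta capsule moved from about (3.1, 5.7) to (2.4, 5.9), a distance of √(0.7² + 0.2²) ≈ 0.7.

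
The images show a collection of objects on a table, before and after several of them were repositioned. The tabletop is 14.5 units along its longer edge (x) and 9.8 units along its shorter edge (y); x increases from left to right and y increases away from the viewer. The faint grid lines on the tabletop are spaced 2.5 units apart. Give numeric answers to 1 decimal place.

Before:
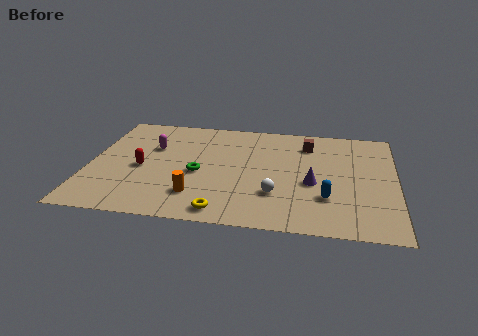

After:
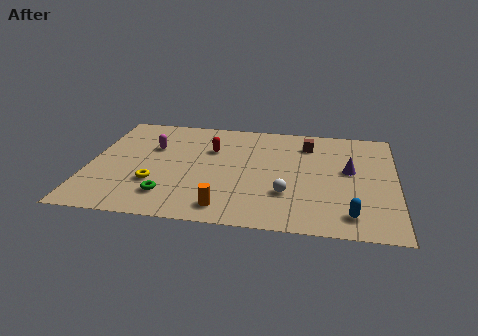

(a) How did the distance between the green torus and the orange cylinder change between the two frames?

+0.8

They were about 2.0 units apart before and 2.8 after — 0.8 units further apart.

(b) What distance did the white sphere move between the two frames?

0.5

The white sphere moved from about (8.9, 2.9) to (9.4, 3.0), a distance of √(0.5² + 0.1²) ≈ 0.5.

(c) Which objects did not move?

the brown cube and the magenta capsule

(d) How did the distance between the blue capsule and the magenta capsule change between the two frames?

+1.5

The distance was about 9.1 in the first image and 10.6 in the second, so they moved 1.5 units further apart.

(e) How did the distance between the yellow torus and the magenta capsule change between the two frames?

-3.1

They were about 6.4 units apart before and 3.3 after — 3.1 units closer together.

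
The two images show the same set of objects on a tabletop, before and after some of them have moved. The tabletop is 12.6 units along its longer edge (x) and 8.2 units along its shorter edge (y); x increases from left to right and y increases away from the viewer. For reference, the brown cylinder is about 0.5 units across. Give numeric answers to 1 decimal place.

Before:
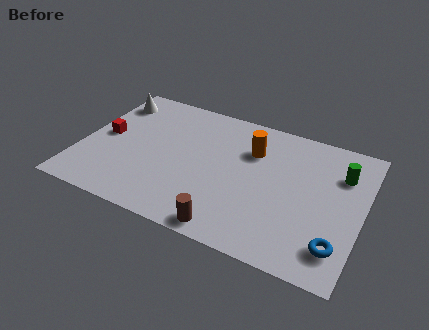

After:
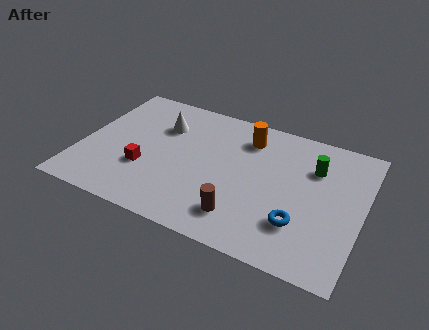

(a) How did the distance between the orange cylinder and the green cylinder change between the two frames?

-0.8

They were about 4.0 units apart before and 3.2 after — 0.8 units closer together.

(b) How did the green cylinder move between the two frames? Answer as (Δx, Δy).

(-1.2, -0.1)

From the two frames, the green cylinder sits at roughly (11.5, 5.9) before and (10.3, 5.8) after.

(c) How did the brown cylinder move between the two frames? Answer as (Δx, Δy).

(0.4, 0.9)

From the two frames, the brown cylinder sits at roughly (7.1, 0.8) before and (7.5, 1.7) after.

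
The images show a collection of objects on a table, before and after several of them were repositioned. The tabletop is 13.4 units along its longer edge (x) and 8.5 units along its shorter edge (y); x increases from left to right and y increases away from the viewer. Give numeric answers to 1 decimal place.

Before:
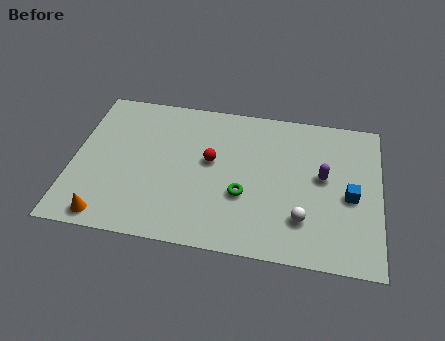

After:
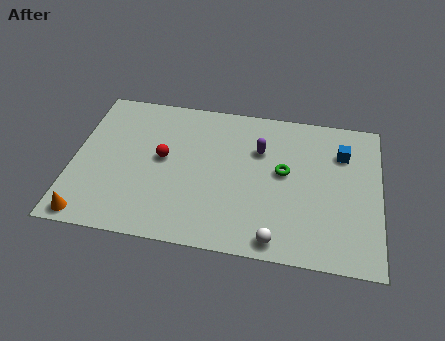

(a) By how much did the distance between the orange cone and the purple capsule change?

-1.2

The distance was about 10.0 in the first image and 8.8 in the second, so they moved 1.2 units closer together.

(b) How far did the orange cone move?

0.8

From (1.7, 0.9) to (0.9, 0.8), the orange cone covered √(0.8² + 0.1²) ≈ 0.8 units.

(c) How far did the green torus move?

2.3

The green torus moved from about (7.5, 3.1) to (9.2, 4.7), a distance of √(1.7² + 1.6²) ≈ 2.3.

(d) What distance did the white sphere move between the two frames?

1.7

The white sphere moved from about (10.1, 2.2) to (9.0, 0.9), a distance of √(1.1² + 1.3²) ≈ 1.7.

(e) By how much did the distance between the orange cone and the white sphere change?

-0.4

Before: roughly 8.5 units apart; after: 8.1. That's 0.4 units closer together.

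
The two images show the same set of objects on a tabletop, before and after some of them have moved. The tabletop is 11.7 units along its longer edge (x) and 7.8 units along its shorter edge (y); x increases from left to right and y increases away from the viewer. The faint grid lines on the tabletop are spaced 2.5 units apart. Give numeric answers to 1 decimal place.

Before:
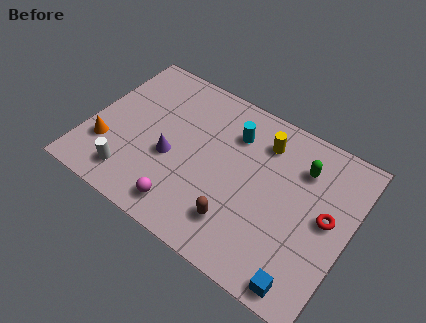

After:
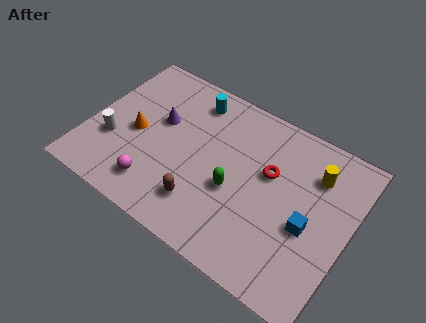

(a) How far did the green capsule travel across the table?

3.7

The green capsule moved from about (9.3, 5.8) to (6.7, 3.2), a distance of √(2.6² + 2.6²) ≈ 3.7.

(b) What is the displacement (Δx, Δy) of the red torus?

(-2.7, 0.7)

The red torus started near (10.7, 4.1) and ended near (8.0, 4.8).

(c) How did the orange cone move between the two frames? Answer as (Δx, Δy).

(1.1, 1.3)

The orange cone was at about (1.0, 2.3) and moved to about (2.1, 3.6).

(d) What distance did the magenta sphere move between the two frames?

1.4

From (4.8, 1.2) to (3.4, 1.5), the magenta sphere covered √(1.4² + 0.3²) ≈ 1.4 units.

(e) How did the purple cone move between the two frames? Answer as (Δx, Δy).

(-0.8, 1.5)

The purple cone was at about (3.8, 3.2) and moved to about (3.0, 4.7).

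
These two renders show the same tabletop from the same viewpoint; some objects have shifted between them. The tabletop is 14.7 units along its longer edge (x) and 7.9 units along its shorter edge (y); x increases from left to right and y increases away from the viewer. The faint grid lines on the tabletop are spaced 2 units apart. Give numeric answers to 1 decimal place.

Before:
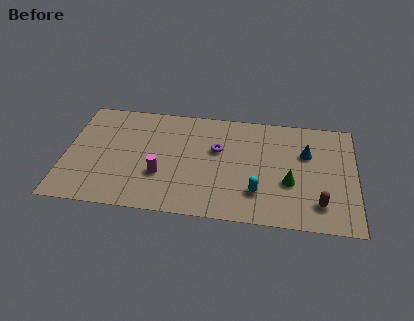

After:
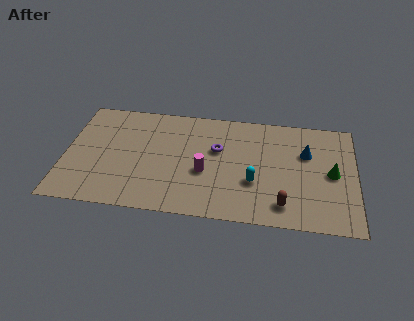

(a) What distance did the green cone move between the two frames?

2.3

The green cone was near (11.4, 3.0) before and (13.5, 3.9) after, so it travelled √(2.1² + 0.9²) ≈ 2.3 units.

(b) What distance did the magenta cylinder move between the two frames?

2.3

The magenta cylinder was near (4.9, 2.7) before and (7.1, 3.2) after, so it travelled √(2.2² + 0.5²) ≈ 2.3 units.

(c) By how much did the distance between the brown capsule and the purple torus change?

-1.2

They were about 6.1 units apart before and 4.9 after — 1.2 units closer together.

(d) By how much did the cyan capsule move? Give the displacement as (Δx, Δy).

(-0.2, 0.7)

The cyan capsule started near (9.8, 2.1) and ended near (9.6, 2.8).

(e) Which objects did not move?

the purple torus and the blue cone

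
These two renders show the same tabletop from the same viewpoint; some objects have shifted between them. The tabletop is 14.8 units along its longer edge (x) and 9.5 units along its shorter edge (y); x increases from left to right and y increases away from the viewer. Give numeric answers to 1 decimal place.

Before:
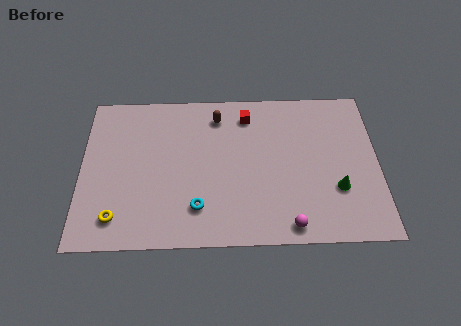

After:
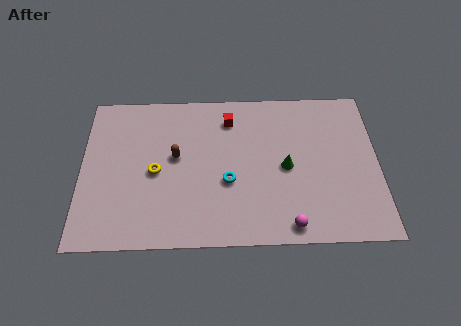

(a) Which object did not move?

the magenta sphere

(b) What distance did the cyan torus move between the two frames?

2.1

The cyan torus was near (5.8, 2.2) before and (7.3, 3.7) after, so it travelled √(1.5² + 1.5²) ≈ 2.1 units.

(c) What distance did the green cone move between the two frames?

2.9

The green cone moved from about (12.7, 3.1) to (10.2, 4.5), a distance of √(2.5² + 1.4²) ≈ 2.9.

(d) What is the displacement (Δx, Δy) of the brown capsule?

(-2.1, -2.5)

The brown capsule started near (6.8, 7.8) and ended near (4.7, 5.3).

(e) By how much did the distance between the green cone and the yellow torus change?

-4.5

The distance was about 11.0 in the first image and 6.5 in the second, so they moved 4.5 units closer together.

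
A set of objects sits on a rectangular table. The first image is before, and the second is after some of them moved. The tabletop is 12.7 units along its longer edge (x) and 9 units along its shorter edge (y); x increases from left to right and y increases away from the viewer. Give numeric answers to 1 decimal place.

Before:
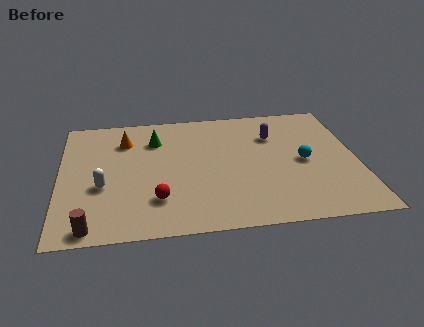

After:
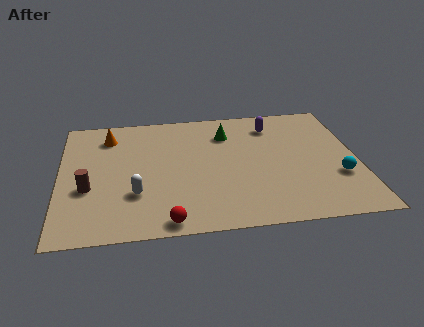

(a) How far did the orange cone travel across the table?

0.8

The orange cone was near (2.8, 6.8) before and (2.1, 7.2) after, so it travelled √(0.7² + 0.4²) ≈ 0.8 units.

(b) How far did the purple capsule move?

0.8

From (9.2, 6.4) to (9.2, 7.2), the purple capsule covered √(0.0² + 0.8²) ≈ 0.8 units.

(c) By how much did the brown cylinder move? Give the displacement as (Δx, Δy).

(-0.1, 2.6)

From the two frames, the brown cylinder sits at roughly (1.3, 0.8) before and (1.2, 3.4) after.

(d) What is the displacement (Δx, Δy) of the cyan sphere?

(1.4, -1.3)

The cyan sphere started near (10.4, 4.3) and ended near (11.8, 3.0).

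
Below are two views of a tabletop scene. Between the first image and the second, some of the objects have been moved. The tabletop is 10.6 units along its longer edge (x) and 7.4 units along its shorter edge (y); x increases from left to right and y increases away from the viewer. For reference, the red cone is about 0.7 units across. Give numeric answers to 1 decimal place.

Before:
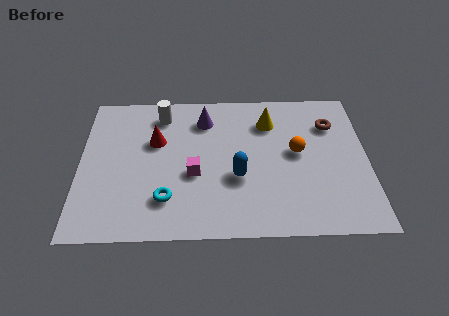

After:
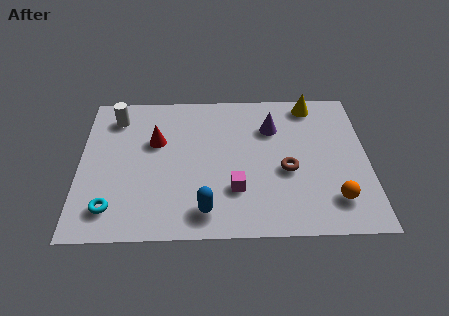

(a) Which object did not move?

the red cone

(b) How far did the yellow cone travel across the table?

1.8

From (7.0, 5.6) to (8.6, 6.5), the yellow cone covered √(1.6² + 0.9²) ≈ 1.8 units.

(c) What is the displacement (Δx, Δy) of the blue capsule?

(-1.2, -1.6)

From the two frames, the blue capsule sits at roughly (5.8, 2.8) before and (4.6, 1.2) after.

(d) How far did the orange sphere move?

2.7

From (8.0, 4.0) to (9.3, 1.6), the orange sphere covered √(1.3² + 2.4²) ≈ 2.7 units.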